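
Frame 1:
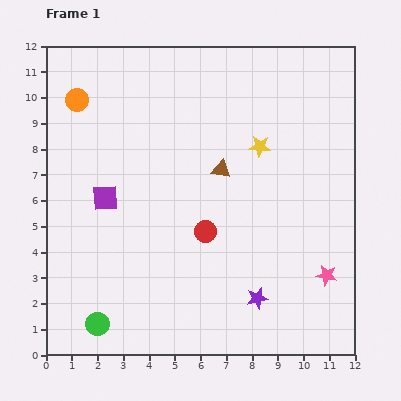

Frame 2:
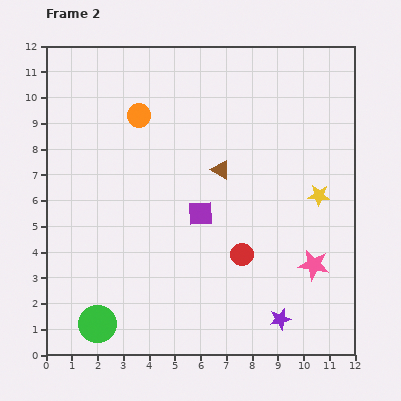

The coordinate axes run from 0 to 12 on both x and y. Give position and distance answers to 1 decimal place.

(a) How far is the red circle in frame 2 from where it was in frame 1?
1.7

The red circle moved from (6.2, 4.8) to (7.6, 3.9), a distance of √(1.4² + 0.9²) ≈ 1.7.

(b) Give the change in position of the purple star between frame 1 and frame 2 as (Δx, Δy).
(0.9, -0.8)

The purple star was at (8.2, 2.2) in frame 1 and (9.1, 1.4) in frame 2.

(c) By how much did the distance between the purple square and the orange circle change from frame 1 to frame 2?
+0.5

Distance in frame 1: 4.0. Distance in frame 2: 4.5.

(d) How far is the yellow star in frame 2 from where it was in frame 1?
3.0

The yellow star moved from (8.3, 8.1) to (10.6, 6.2), a distance of √(2.3² + 1.9²) ≈ 3.0.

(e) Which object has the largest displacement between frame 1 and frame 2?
the purple square

(moved 3.7; next 3.0)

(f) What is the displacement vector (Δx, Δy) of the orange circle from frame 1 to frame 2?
(2.4, -0.6)

The orange circle was at (1.2, 9.9) in frame 1 and (3.6, 9.3) in frame 2.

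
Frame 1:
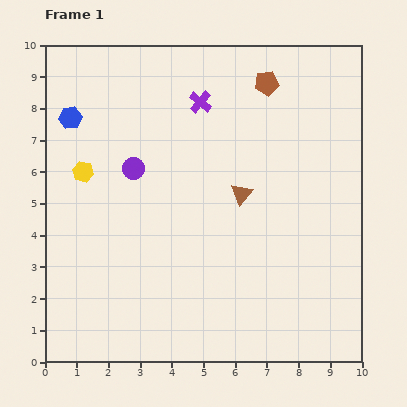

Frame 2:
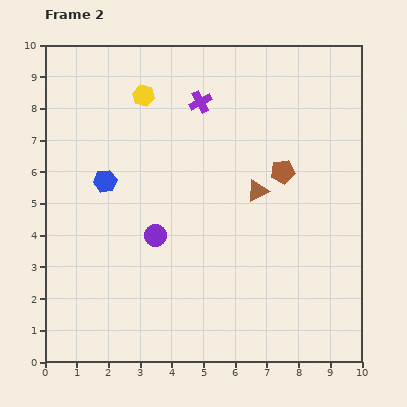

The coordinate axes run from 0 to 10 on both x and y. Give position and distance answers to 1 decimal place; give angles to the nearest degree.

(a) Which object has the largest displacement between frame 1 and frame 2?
the yellow hexagon

(moved 3.1; next 2.8)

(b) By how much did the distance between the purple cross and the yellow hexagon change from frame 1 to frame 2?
-2.5

Distance in frame 1: 4.3. Distance in frame 2: 1.8.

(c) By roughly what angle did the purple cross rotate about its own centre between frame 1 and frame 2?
23° clockwise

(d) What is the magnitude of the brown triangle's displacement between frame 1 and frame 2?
0.5

The brown triangle moved from (6.2, 5.3) to (6.7, 5.4), a distance of √(0.5² + 0.1²) ≈ 0.5.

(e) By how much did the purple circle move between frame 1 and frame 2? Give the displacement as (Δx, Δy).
(0.7, -2.1)

The purple circle was at (2.8, 6.1) in frame 1 and (3.5, 4.0) in frame 2.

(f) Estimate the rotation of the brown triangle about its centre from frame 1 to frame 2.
21° clockwise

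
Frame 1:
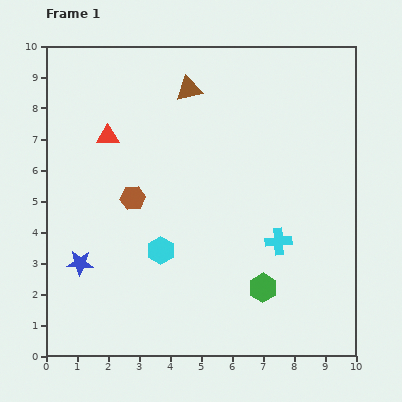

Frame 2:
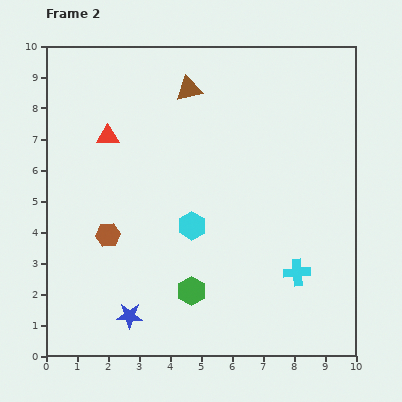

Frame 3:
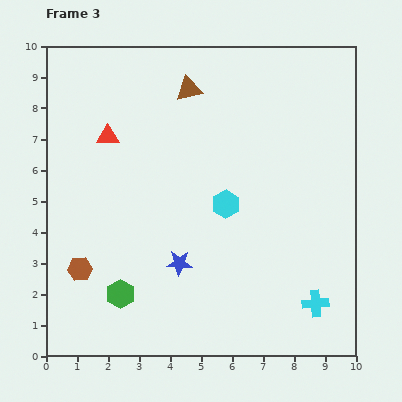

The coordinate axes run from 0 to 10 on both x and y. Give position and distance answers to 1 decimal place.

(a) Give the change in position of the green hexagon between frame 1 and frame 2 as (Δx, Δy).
(-2.3, -0.1)

The green hexagon was at (7.0, 2.2) in frame 1 and (4.7, 2.1) in frame 2.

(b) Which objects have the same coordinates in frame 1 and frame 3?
the red triangle, the brown triangle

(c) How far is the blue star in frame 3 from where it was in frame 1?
3.2

The blue star moved from (1.1, 3.0) to (4.3, 3.0), a distance of √(3.2² + 0.0²) ≈ 3.2.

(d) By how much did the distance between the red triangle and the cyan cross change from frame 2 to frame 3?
+1.1

Distance in frame 2: 7.5. Distance in frame 3: 8.6.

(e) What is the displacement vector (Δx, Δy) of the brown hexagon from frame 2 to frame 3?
(-0.9, -1.1)

The brown hexagon was at (2.0, 3.9) in frame 2 and (1.1, 2.8) in frame 3.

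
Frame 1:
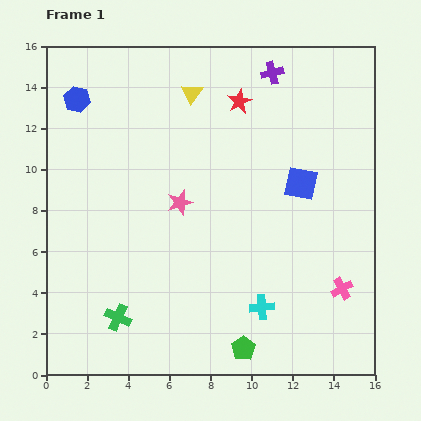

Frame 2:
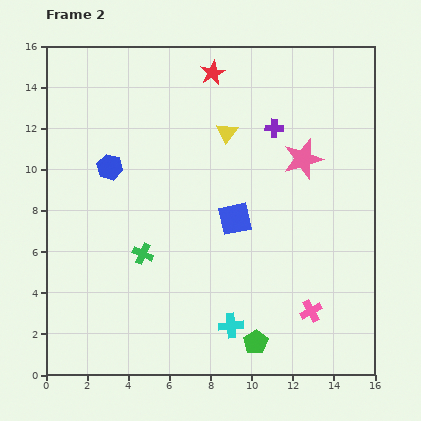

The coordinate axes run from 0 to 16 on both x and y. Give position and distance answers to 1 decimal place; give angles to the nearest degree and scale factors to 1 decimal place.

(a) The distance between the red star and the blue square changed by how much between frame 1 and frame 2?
+2.2

Distance in frame 1: 5.0. Distance in frame 2: 7.2.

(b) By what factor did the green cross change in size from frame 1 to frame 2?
0.8×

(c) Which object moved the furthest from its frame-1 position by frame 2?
the pink star

(moved 6.4; next 3.7)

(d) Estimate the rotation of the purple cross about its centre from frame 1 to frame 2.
16° clockwise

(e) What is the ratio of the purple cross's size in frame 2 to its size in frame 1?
0.8×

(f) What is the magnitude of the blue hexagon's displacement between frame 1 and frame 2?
3.7

The blue hexagon moved from (1.5, 13.4) to (3.1, 10.1), a distance of √(1.6² + 3.3²) ≈ 3.7.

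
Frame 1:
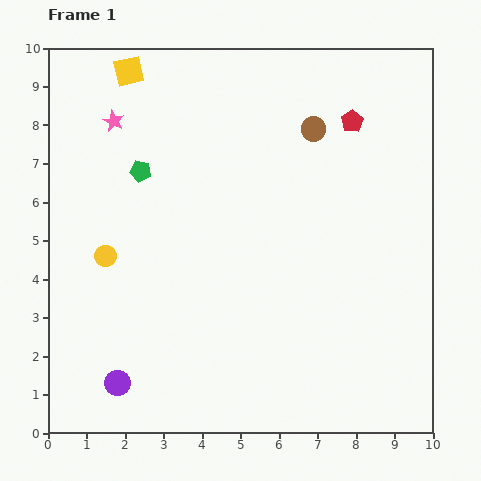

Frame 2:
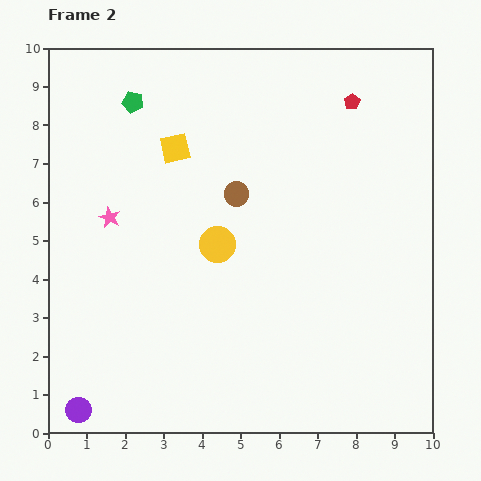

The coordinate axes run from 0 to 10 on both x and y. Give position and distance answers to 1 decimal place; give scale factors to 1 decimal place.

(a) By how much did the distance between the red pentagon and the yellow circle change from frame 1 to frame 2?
-2.2

Distance in frame 1: 7.3. Distance in frame 2: 5.1.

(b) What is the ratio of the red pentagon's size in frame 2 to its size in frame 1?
0.7×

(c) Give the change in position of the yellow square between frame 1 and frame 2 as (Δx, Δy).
(1.2, -2.0)

The yellow square was at (2.1, 9.4) in frame 1 and (3.3, 7.4) in frame 2.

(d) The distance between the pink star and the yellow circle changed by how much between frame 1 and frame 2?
-0.6

Distance in frame 1: 3.5. Distance in frame 2: 2.9.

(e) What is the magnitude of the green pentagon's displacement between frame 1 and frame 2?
1.8

The green pentagon moved from (2.4, 6.8) to (2.2, 8.6), a distance of √(0.2² + 1.8²) ≈ 1.8.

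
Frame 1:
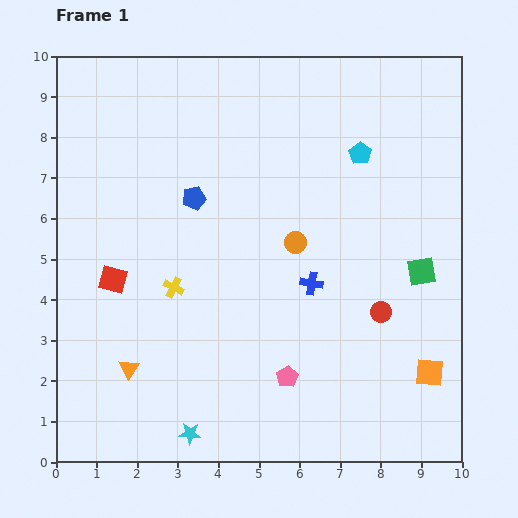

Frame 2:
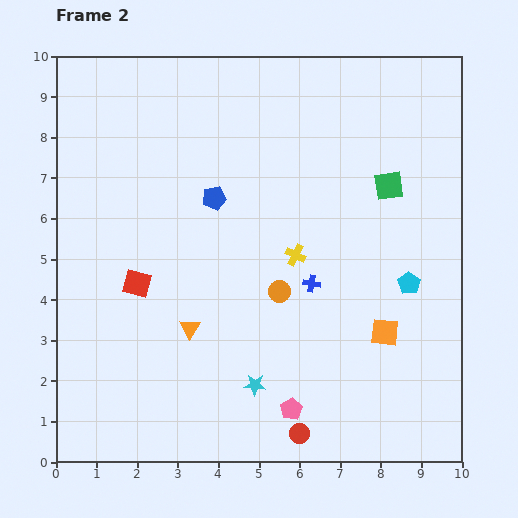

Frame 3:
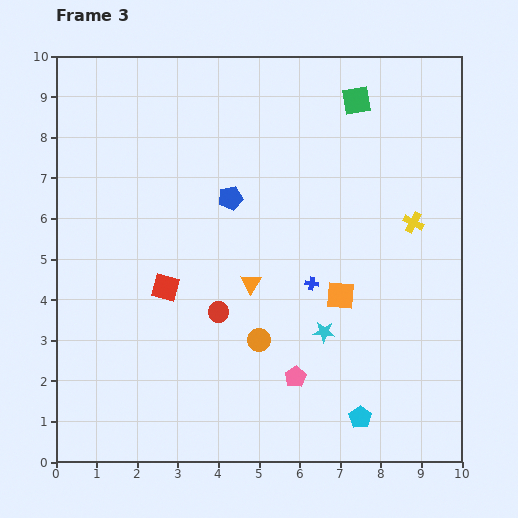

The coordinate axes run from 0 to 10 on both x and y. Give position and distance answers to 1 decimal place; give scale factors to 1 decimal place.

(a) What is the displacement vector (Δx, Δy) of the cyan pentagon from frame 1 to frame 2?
(1.2, -3.2)

The cyan pentagon was at (7.5, 7.6) in frame 1 and (8.7, 4.4) in frame 2.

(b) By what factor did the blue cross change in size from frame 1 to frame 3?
0.6×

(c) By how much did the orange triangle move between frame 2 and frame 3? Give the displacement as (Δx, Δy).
(1.5, 1.1)

The orange triangle was at (3.3, 3.3) in frame 2 and (4.8, 4.4) in frame 3.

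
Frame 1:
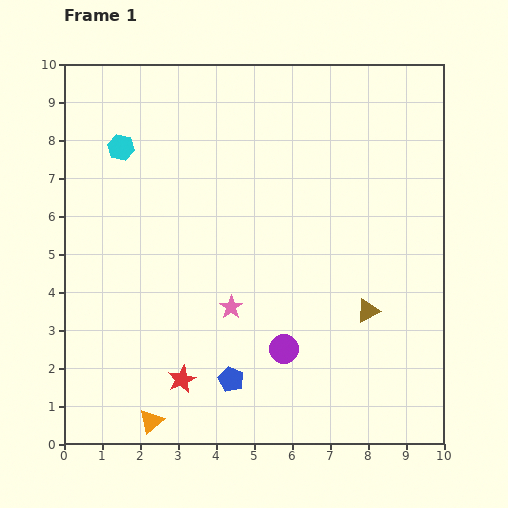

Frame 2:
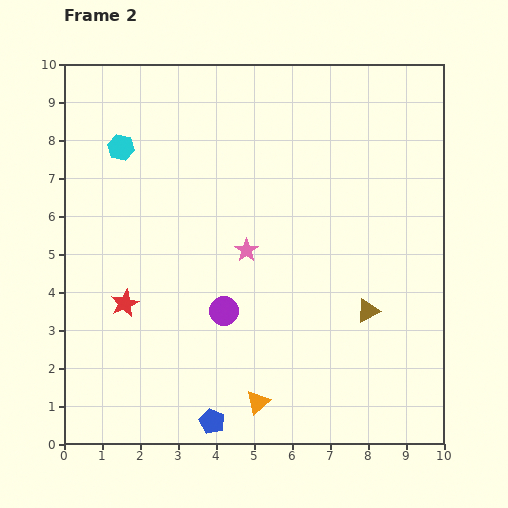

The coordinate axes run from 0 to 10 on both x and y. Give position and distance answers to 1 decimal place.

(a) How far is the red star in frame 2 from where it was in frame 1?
2.5

The red star moved from (3.1, 1.7) to (1.6, 3.7), a distance of √(1.5² + 2.0²) ≈ 2.5.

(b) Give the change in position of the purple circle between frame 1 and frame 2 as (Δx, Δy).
(-1.6, 1.0)

The purple circle was at (5.8, 2.5) in frame 1 and (4.2, 3.5) in frame 2.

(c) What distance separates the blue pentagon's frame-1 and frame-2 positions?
1.2

The blue pentagon moved from (4.4, 1.7) to (3.9, 0.6), a distance of √(0.5² + 1.1²) ≈ 1.2.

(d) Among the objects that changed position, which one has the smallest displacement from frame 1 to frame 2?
the blue pentagon

(moved 1.2)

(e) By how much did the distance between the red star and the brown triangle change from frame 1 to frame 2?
+1.2

Distance in frame 1: 5.2. Distance in frame 2: 6.4.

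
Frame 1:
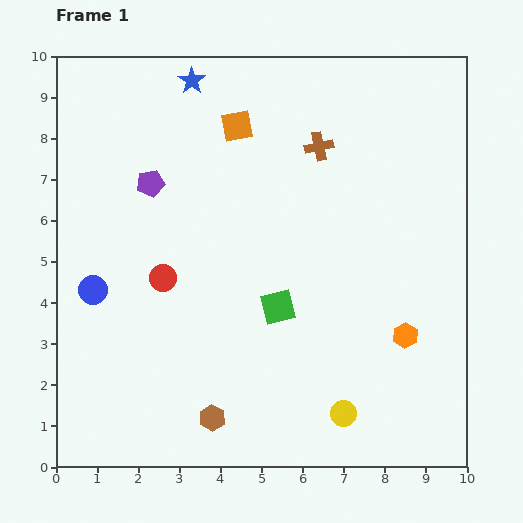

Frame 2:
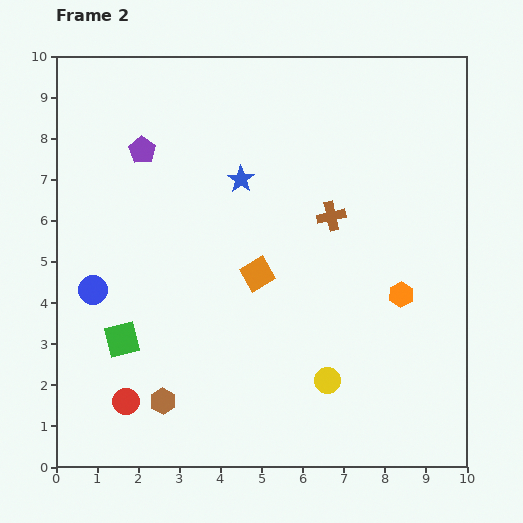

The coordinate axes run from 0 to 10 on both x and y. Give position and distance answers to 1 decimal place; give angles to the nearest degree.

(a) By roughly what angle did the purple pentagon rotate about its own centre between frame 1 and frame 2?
27° counter-clockwise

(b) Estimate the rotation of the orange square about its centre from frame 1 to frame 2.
20° counter-clockwise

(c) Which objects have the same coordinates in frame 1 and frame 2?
the blue circle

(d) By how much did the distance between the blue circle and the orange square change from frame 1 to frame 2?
-1.3

Distance in frame 1: 5.3. Distance in frame 2: 4.0.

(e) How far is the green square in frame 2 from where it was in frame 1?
3.9

The green square moved from (5.4, 3.9) to (1.6, 3.1), a distance of √(3.8² + 0.8²) ≈ 3.9.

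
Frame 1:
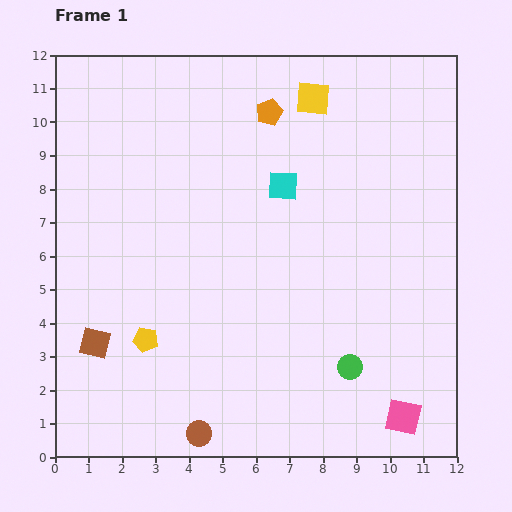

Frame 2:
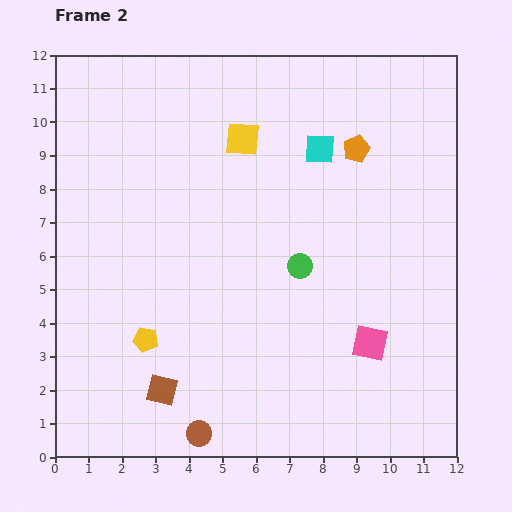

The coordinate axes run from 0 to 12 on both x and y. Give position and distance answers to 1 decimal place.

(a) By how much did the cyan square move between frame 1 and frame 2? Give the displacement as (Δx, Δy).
(1.1, 1.1)

The cyan square was at (6.8, 8.1) in frame 1 and (7.9, 9.2) in frame 2.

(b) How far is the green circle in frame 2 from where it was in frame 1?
3.4

The green circle moved from (8.8, 2.7) to (7.3, 5.7), a distance of √(1.5² + 3.0²) ≈ 3.4.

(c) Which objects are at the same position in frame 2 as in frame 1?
the yellow pentagon, the brown circle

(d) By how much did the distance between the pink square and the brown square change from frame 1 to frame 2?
-3.1

Distance in frame 1: 9.5. Distance in frame 2: 6.4.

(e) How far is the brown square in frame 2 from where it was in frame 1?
2.4

The brown square moved from (1.2, 3.4) to (3.2, 2.0), a distance of √(2.0² + 1.4²) ≈ 2.4.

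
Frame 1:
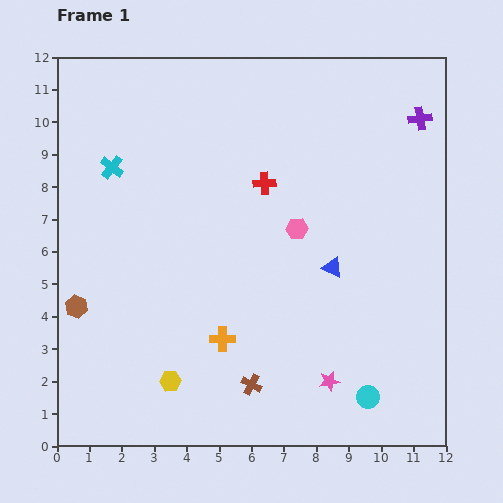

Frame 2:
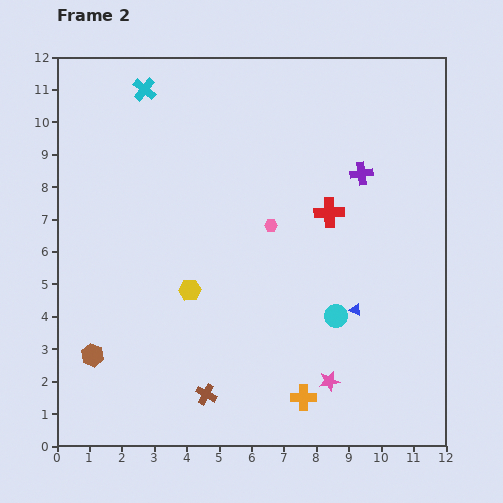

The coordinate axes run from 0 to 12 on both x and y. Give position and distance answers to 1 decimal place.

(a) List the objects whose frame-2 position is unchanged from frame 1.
the pink star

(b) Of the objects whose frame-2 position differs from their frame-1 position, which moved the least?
the pink hexagon

(moved 0.8)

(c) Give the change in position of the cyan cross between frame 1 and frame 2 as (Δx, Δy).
(1.0, 2.4)

The cyan cross was at (1.7, 8.6) in frame 1 and (2.7, 11.0) in frame 2.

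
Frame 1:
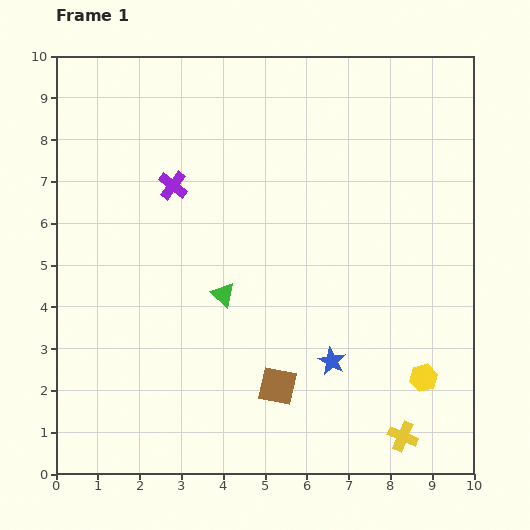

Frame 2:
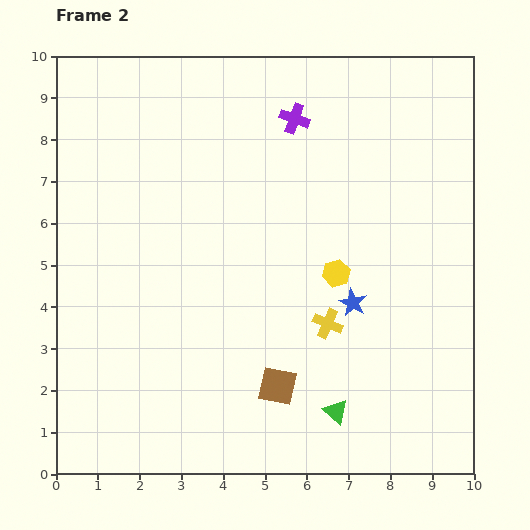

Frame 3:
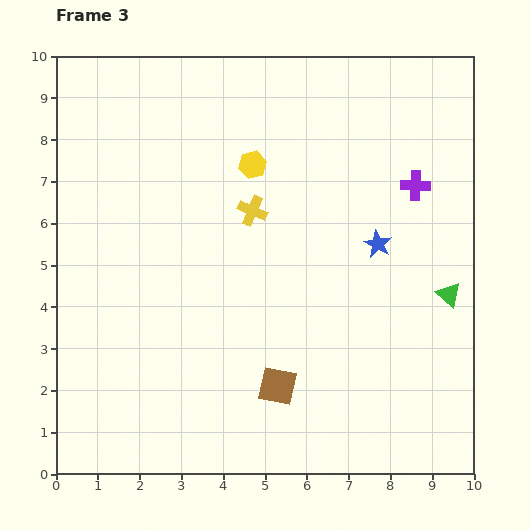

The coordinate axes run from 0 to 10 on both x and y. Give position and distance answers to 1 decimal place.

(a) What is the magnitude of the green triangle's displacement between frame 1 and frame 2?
3.9

The green triangle moved from (4.0, 4.3) to (6.7, 1.5), a distance of √(2.7² + 2.8²) ≈ 3.9.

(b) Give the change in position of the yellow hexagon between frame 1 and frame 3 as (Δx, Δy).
(-4.1, 5.1)

The yellow hexagon was at (8.8, 2.3) in frame 1 and (4.7, 7.4) in frame 3.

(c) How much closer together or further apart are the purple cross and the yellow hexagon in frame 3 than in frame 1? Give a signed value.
-3.7

Distance in frame 1: 7.6. Distance in frame 3: 3.9.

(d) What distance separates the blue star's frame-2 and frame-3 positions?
1.5

The blue star moved from (7.1, 4.1) to (7.7, 5.5), a distance of √(0.6² + 1.4²) ≈ 1.5.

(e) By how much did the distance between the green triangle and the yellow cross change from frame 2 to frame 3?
+3.0

Distance in frame 2: 2.1. Distance in frame 3: 5.1.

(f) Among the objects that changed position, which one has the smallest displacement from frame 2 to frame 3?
the blue star

(moved 1.5)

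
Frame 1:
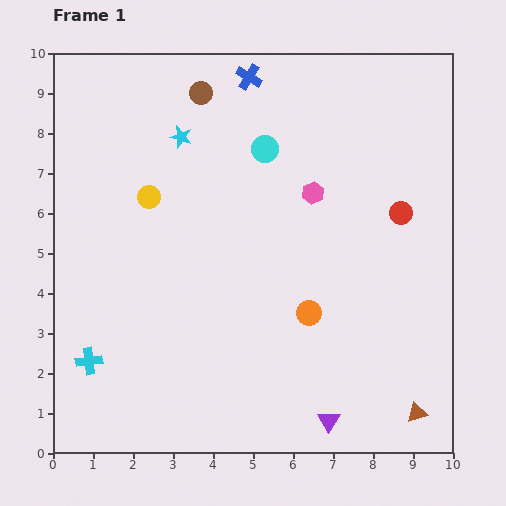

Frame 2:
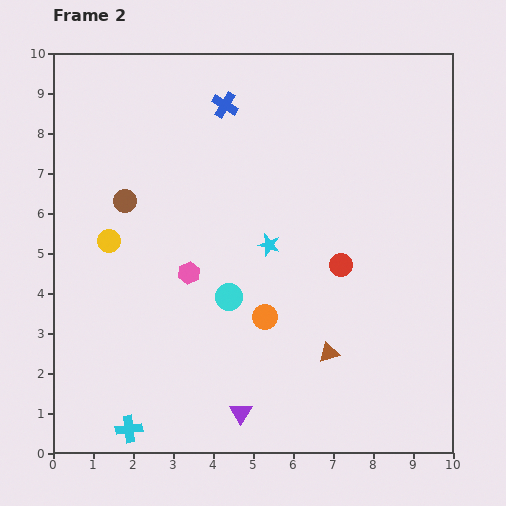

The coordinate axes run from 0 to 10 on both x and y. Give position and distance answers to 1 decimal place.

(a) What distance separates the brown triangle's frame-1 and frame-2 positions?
2.7

The brown triangle moved from (9.1, 1.0) to (6.9, 2.5), a distance of √(2.2² + 1.5²) ≈ 2.7.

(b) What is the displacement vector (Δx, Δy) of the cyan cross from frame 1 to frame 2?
(1.0, -1.7)

The cyan cross was at (0.9, 2.3) in frame 1 and (1.9, 0.6) in frame 2.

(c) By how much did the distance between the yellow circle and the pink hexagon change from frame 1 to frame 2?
-1.9

Distance in frame 1: 4.1. Distance in frame 2: 2.2.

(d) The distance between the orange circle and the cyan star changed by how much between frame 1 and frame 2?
-3.6

Distance in frame 1: 5.4. Distance in frame 2: 1.8.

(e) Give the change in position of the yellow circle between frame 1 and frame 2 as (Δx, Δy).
(-1.0, -1.1)

The yellow circle was at (2.4, 6.4) in frame 1 and (1.4, 5.3) in frame 2.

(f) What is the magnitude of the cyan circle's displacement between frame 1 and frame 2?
3.8

The cyan circle moved from (5.3, 7.6) to (4.4, 3.9), a distance of √(0.9² + 3.7²) ≈ 3.8.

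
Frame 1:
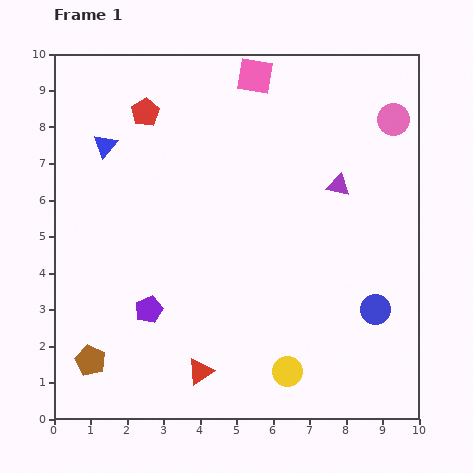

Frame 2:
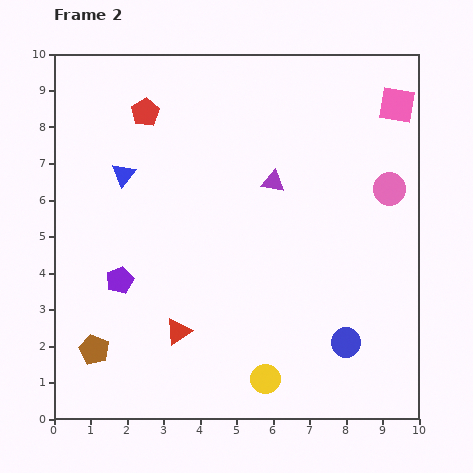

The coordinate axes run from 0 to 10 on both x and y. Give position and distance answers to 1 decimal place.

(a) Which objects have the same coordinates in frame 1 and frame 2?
the red pentagon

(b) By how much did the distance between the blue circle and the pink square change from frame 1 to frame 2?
-0.6

Distance in frame 1: 7.2. Distance in frame 2: 6.6.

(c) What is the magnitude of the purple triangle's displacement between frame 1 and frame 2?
1.8

The purple triangle moved from (7.8, 6.4) to (6.0, 6.5), a distance of √(1.8² + 0.1²) ≈ 1.8.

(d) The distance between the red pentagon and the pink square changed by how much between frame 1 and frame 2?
+3.7

Distance in frame 1: 3.2. Distance in frame 2: 6.9.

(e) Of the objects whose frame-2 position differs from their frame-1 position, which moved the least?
the brown pentagon

(moved 0.3)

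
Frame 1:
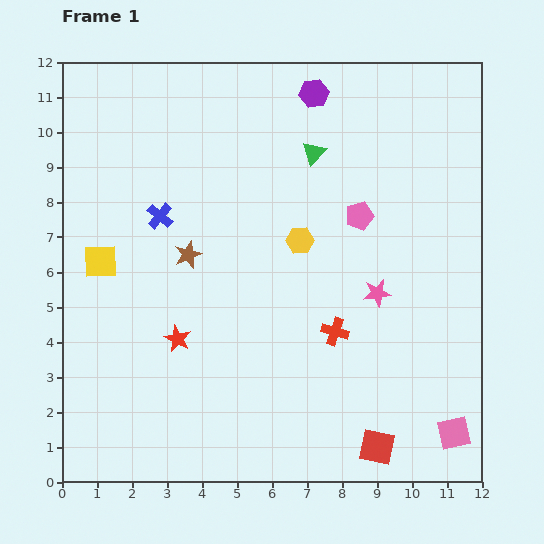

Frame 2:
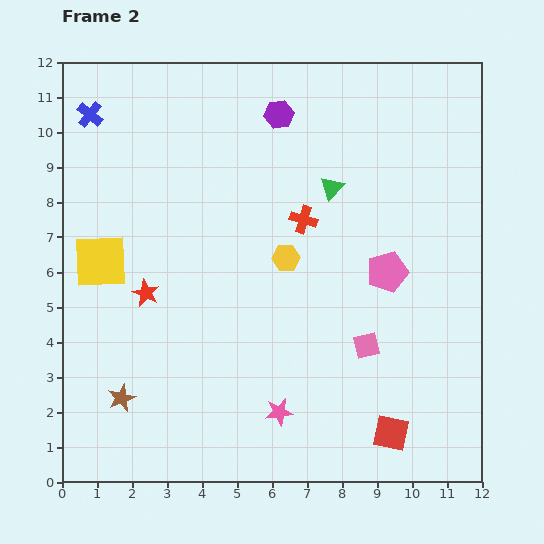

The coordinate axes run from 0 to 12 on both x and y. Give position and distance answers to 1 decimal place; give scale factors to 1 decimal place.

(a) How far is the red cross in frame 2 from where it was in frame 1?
3.3

The red cross moved from (7.8, 4.3) to (6.9, 7.5), a distance of √(0.9² + 3.2²) ≈ 3.3.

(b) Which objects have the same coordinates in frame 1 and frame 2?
the yellow square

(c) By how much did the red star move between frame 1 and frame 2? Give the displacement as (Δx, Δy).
(-0.9, 1.3)

The red star was at (3.3, 4.1) in frame 1 and (2.4, 5.4) in frame 2.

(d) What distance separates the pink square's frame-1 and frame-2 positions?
3.5

The pink square moved from (11.2, 1.4) to (8.7, 3.9), a distance of √(2.5² + 2.5²) ≈ 3.5.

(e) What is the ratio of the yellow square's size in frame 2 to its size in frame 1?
1.6×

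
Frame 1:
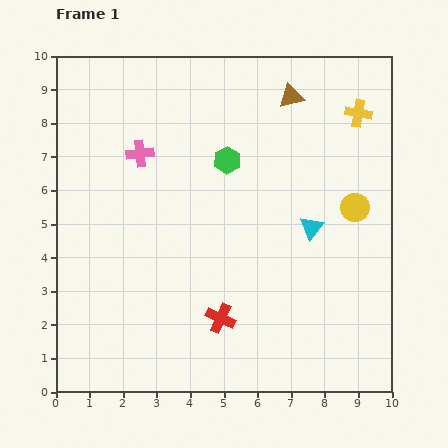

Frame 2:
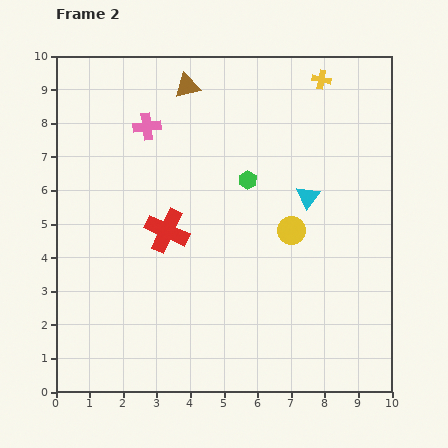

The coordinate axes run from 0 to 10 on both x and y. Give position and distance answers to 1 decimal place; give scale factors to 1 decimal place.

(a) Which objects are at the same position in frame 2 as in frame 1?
none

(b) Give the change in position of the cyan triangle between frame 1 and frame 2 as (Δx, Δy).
(-0.1, 0.9)

The cyan triangle was at (7.6, 4.9) in frame 1 and (7.5, 5.8) in frame 2.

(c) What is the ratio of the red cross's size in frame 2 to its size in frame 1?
1.5×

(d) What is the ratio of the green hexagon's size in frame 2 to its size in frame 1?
0.7×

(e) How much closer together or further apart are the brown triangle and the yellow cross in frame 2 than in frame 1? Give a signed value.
+1.9

Distance in frame 1: 2.1. Distance in frame 2: 4.0.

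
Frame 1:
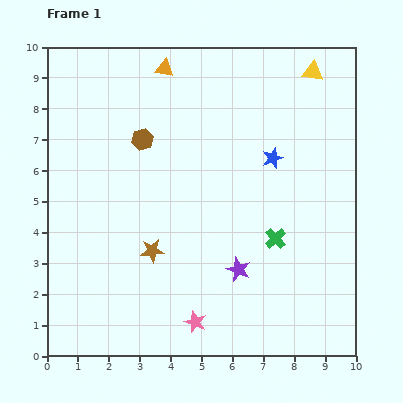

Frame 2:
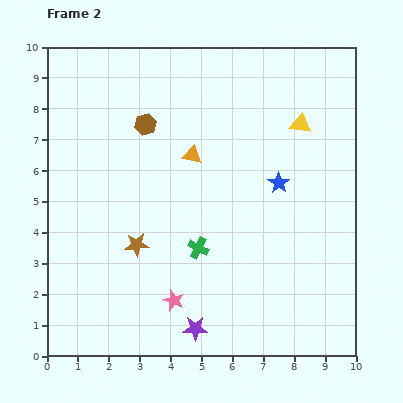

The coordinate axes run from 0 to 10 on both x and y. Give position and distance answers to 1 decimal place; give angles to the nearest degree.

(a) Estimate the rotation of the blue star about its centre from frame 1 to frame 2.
18° counter-clockwise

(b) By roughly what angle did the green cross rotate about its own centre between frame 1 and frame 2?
20° counter-clockwise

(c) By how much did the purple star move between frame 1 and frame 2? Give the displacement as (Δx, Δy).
(-1.4, -1.9)

The purple star was at (6.2, 2.8) in frame 1 and (4.8, 0.9) in frame 2.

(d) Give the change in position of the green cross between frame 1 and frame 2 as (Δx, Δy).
(-2.5, -0.3)

The green cross was at (7.4, 3.8) in frame 1 and (4.9, 3.5) in frame 2.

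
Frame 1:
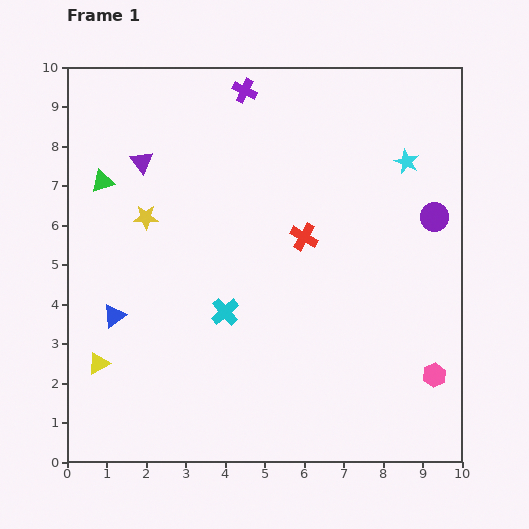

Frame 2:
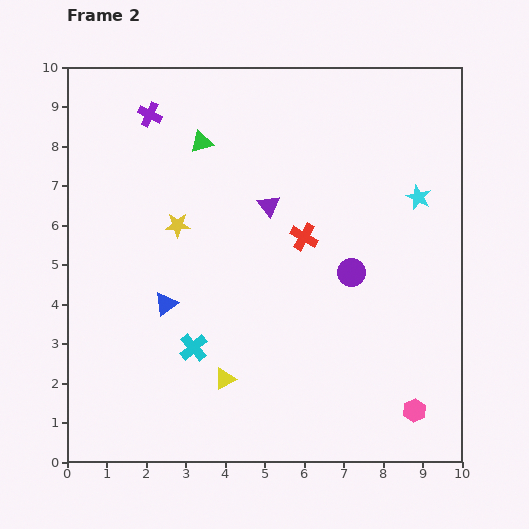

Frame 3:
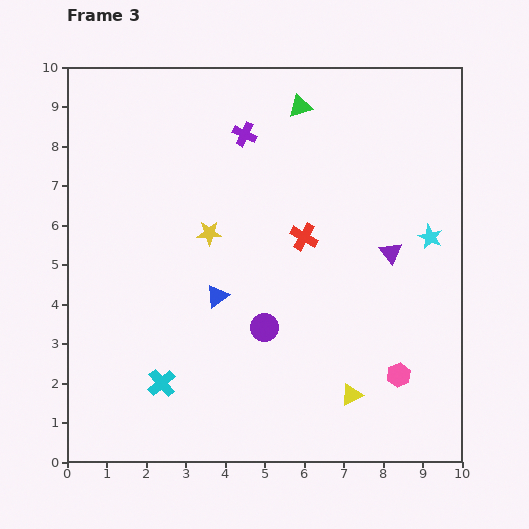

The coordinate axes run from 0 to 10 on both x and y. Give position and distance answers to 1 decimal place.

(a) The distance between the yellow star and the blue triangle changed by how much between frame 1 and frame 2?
-0.6

Distance in frame 1: 2.6. Distance in frame 2: 2.0.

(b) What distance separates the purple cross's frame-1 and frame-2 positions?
2.5

The purple cross moved from (4.5, 9.4) to (2.1, 8.8), a distance of √(2.4² + 0.6²) ≈ 2.5.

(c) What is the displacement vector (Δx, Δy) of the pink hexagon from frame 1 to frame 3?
(-0.9, 0.0)

The pink hexagon was at (9.3, 2.2) in frame 1 and (8.4, 2.2) in frame 3.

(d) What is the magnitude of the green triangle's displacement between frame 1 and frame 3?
5.3

The green triangle moved from (0.9, 7.1) to (5.9, 9.0), a distance of √(5.0² + 1.9²) ≈ 5.3.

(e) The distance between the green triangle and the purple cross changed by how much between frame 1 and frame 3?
-2.7

Distance in frame 1: 4.3. Distance in frame 3: 1.6.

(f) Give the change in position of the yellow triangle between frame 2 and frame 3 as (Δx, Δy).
(3.2, -0.4)

The yellow triangle was at (4.0, 2.1) in frame 2 and (7.2, 1.7) in frame 3.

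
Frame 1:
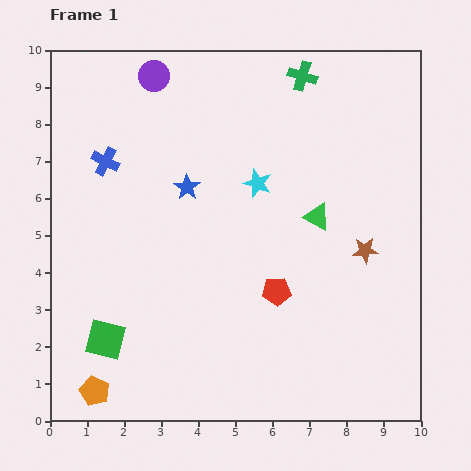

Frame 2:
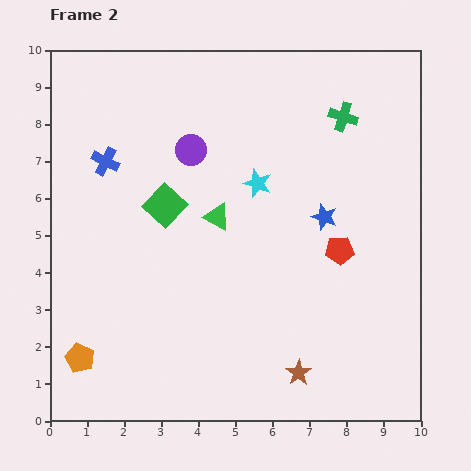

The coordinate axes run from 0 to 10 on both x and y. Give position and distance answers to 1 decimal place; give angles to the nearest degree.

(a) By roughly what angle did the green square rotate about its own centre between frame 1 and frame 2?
28° clockwise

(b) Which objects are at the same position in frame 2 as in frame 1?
the blue cross, the cyan star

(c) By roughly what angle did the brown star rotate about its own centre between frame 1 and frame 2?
30° counter-clockwise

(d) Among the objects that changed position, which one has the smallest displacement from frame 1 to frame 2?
the orange pentagon

(moved 1.0)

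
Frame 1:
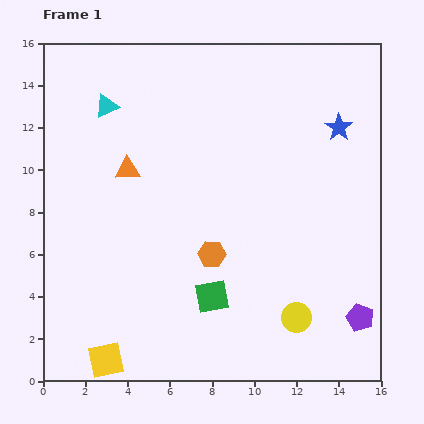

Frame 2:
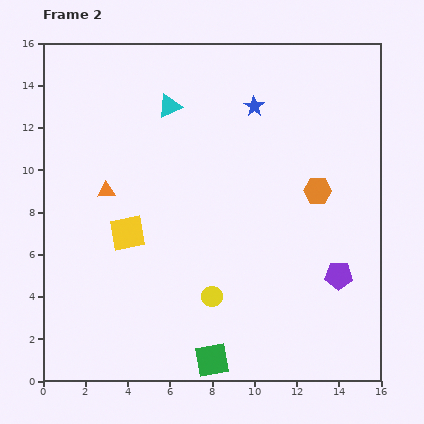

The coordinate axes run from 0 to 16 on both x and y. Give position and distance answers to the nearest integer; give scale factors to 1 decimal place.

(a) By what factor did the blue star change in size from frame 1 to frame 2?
0.7×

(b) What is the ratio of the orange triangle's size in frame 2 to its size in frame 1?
0.7×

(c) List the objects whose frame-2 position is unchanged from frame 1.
none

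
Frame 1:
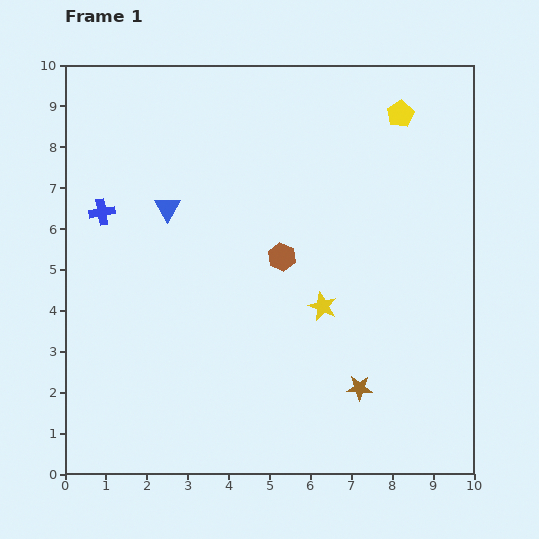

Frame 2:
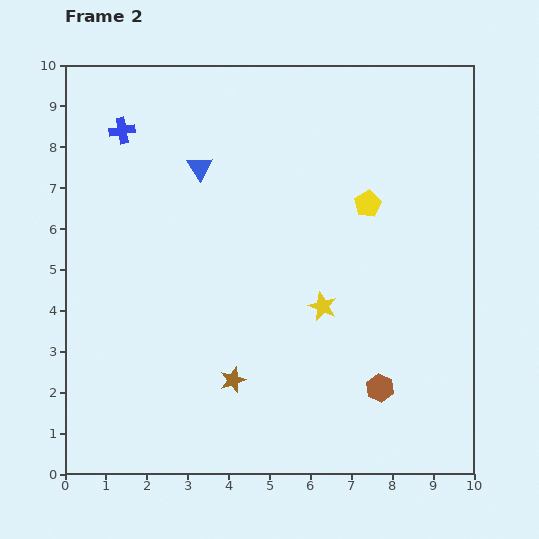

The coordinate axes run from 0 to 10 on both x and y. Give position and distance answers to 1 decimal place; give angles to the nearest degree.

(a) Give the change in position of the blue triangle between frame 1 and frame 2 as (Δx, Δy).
(0.8, 1.0)

The blue triangle was at (2.5, 6.5) in frame 1 and (3.3, 7.5) in frame 2.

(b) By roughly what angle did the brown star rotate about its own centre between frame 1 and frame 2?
21° counter-clockwise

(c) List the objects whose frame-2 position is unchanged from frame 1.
the yellow star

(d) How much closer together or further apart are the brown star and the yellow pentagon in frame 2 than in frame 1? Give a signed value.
-1.4

Distance in frame 1: 6.8. Distance in frame 2: 5.4.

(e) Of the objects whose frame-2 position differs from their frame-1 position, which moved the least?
the blue triangle

(moved 1.3)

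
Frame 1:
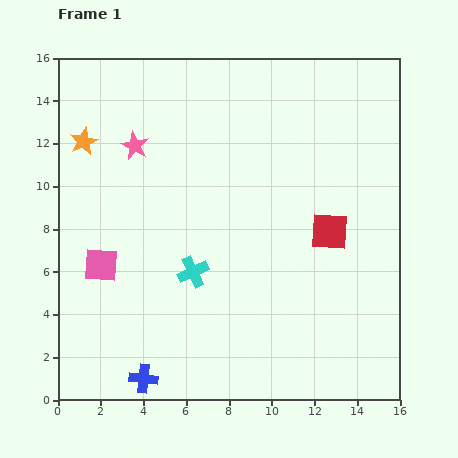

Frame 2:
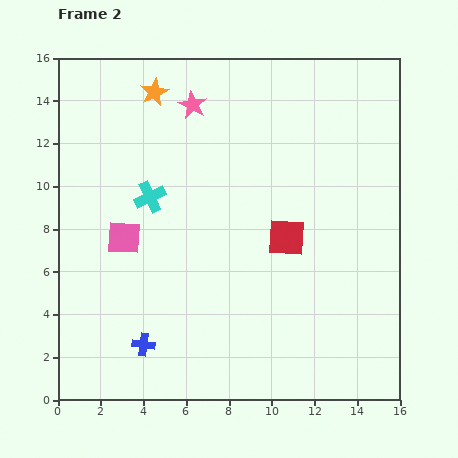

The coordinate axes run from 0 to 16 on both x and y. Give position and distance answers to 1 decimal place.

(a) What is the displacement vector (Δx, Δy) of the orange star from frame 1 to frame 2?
(3.3, 2.3)

The orange star was at (1.2, 12.1) in frame 1 and (4.5, 14.4) in frame 2.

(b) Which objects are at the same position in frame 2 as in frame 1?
none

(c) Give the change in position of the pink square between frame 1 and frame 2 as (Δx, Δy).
(1.1, 1.3)

The pink square was at (2.0, 6.3) in frame 1 and (3.1, 7.6) in frame 2.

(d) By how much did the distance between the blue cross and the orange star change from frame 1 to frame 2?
+0.4

Distance in frame 1: 11.4. Distance in frame 2: 11.8.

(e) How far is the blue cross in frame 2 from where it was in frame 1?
1.6

The blue cross moved from (4.0, 1.0) to (4.0, 2.6), a distance of √(0.0² + 1.6²) ≈ 1.6.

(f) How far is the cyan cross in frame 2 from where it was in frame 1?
4.0

The cyan cross moved from (6.3, 6.0) to (4.3, 9.5), a distance of √(2.0² + 3.5²) ≈ 4.0.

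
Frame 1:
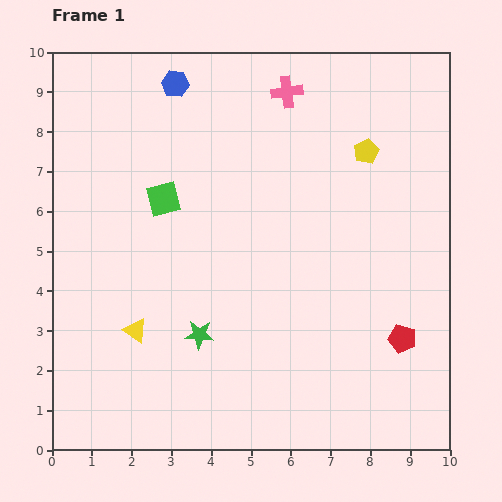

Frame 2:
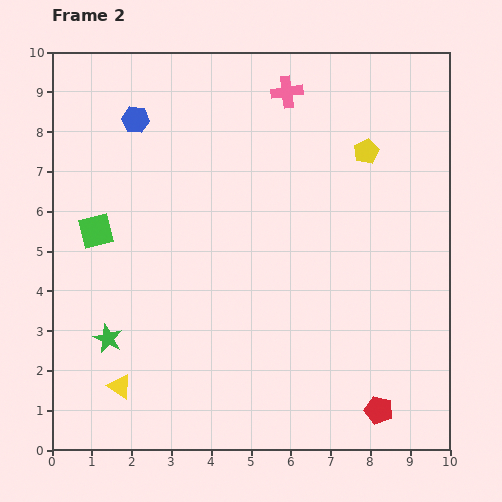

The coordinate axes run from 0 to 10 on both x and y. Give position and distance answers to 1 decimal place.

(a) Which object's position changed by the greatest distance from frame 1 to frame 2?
the green star

(moved 2.3; next 1.9)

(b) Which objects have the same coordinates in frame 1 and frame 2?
the pink cross, the yellow pentagon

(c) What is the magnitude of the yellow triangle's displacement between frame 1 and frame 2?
1.5

The yellow triangle moved from (2.1, 3.0) to (1.7, 1.6), a distance of √(0.4² + 1.4²) ≈ 1.5.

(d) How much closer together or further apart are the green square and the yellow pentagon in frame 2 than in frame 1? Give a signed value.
+1.9

Distance in frame 1: 5.2. Distance in frame 2: 7.1.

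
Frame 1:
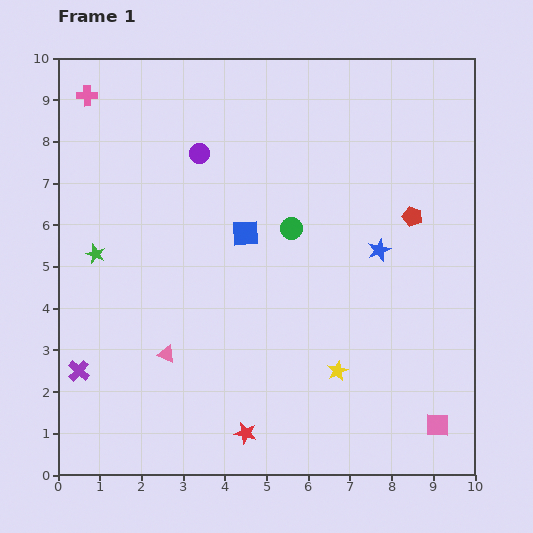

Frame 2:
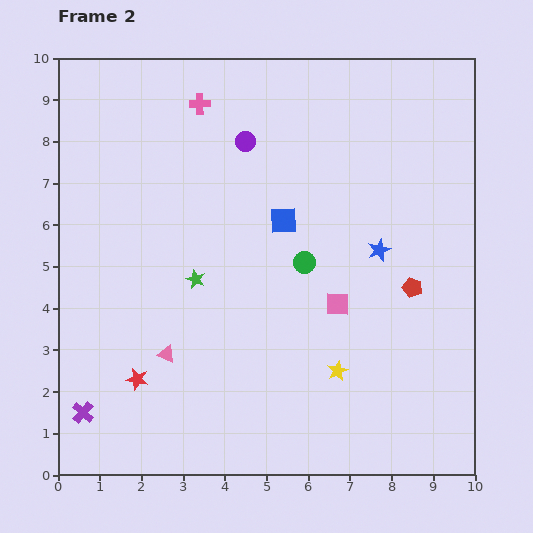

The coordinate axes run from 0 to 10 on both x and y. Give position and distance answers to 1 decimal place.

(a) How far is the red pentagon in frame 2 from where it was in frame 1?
1.7

The red pentagon moved from (8.5, 6.2) to (8.5, 4.5), a distance of √(0.0² + 1.7²) ≈ 1.7.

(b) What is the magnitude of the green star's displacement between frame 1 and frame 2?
2.5

The green star moved from (0.9, 5.3) to (3.3, 4.7), a distance of √(2.4² + 0.6²) ≈ 2.5.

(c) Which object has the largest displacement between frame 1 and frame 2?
the pink square

(moved 3.8; next 2.9)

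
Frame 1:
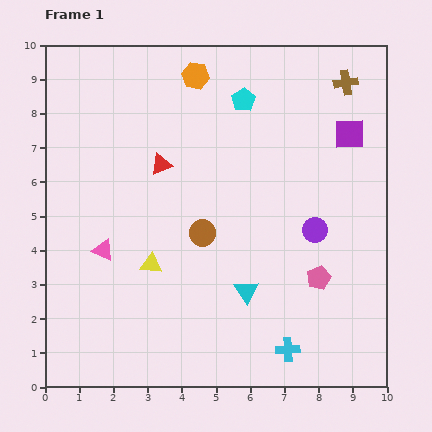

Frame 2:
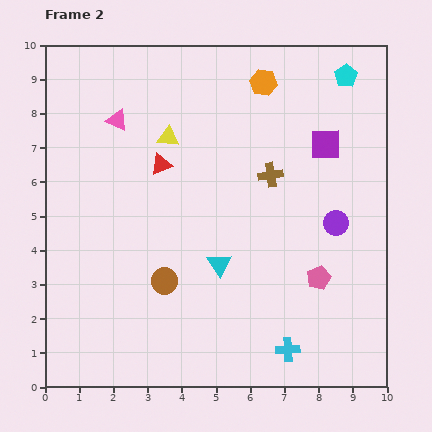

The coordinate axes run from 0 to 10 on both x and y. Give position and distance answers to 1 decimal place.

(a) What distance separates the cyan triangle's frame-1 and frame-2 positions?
1.1

The cyan triangle moved from (5.9, 2.8) to (5.1, 3.6), a distance of √(0.8² + 0.8²) ≈ 1.1.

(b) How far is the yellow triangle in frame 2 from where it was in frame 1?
3.7

The yellow triangle moved from (3.1, 3.6) to (3.6, 7.3), a distance of √(0.5² + 3.7²) ≈ 3.7.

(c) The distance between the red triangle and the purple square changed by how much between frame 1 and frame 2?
-0.8

Distance in frame 1: 5.6. Distance in frame 2: 4.8.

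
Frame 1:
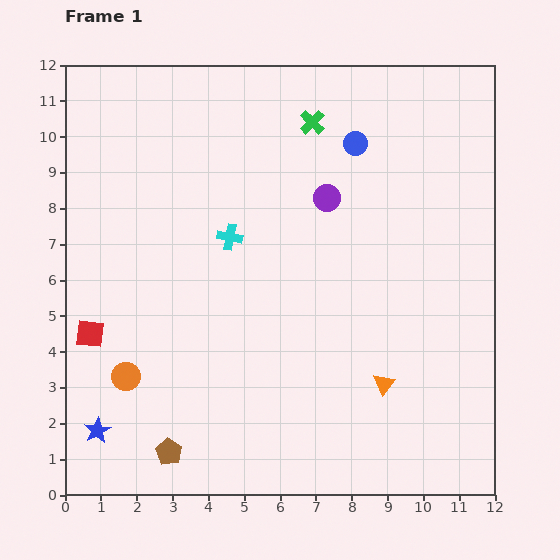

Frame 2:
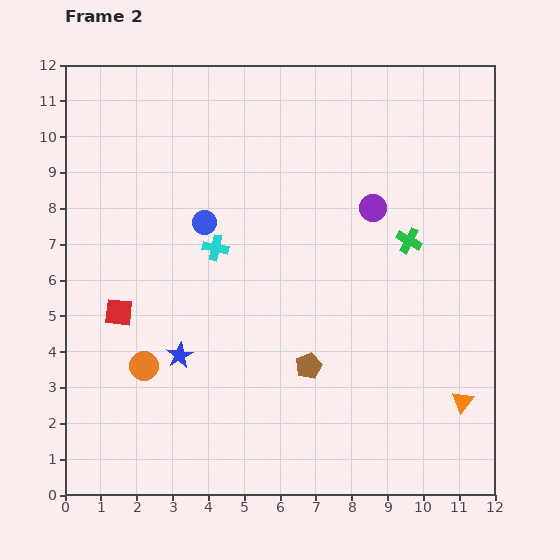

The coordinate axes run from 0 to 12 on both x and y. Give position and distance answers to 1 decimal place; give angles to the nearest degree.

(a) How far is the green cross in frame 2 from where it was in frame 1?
4.3

The green cross moved from (6.9, 10.4) to (9.6, 7.1), a distance of √(2.7² + 3.3²) ≈ 4.3.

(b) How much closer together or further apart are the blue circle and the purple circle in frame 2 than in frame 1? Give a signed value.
+3.0

Distance in frame 1: 1.7. Distance in frame 2: 4.7.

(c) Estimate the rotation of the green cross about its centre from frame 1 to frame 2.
16° counter-clockwise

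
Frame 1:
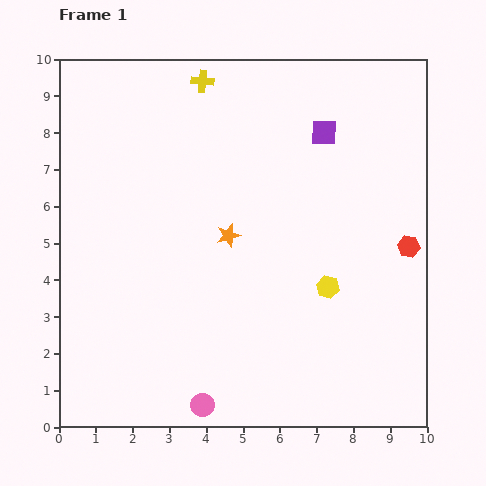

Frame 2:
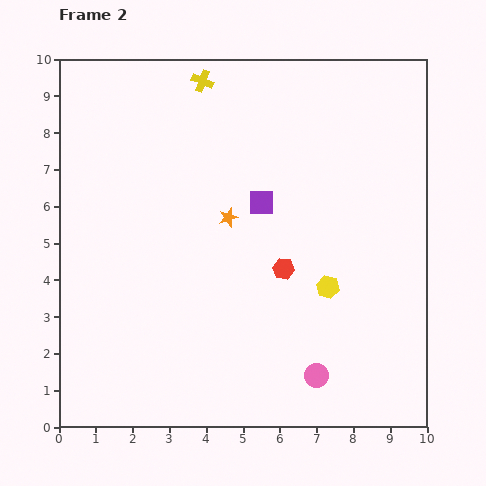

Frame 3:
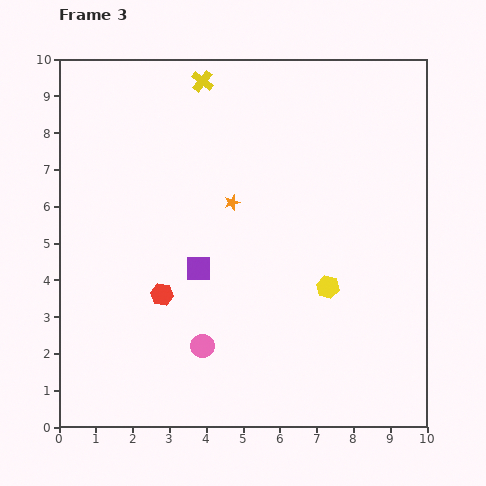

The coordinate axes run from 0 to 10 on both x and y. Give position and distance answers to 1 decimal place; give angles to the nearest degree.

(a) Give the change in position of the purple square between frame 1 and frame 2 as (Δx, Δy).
(-1.7, -1.9)

The purple square was at (7.2, 8.0) in frame 1 and (5.5, 6.1) in frame 2.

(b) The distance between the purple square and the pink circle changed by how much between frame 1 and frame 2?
-3.2

Distance in frame 1: 8.1. Distance in frame 2: 4.9.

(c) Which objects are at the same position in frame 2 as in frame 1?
the yellow cross, the yellow hexagon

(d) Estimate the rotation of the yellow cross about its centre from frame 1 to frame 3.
32° clockwise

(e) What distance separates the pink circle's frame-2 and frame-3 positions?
3.2

The pink circle moved from (7.0, 1.4) to (3.9, 2.2), a distance of √(3.1² + 0.8²) ≈ 3.2.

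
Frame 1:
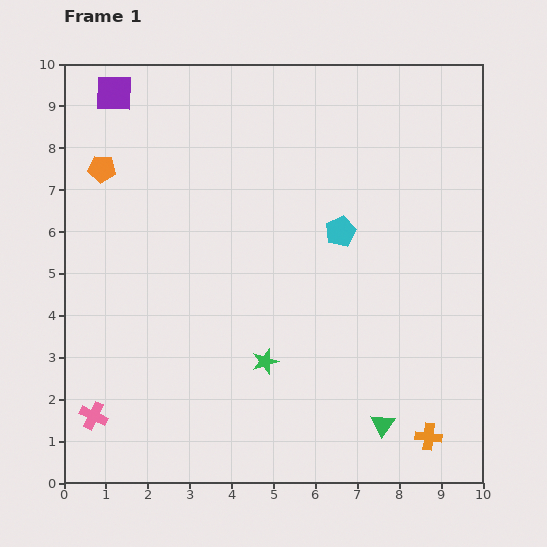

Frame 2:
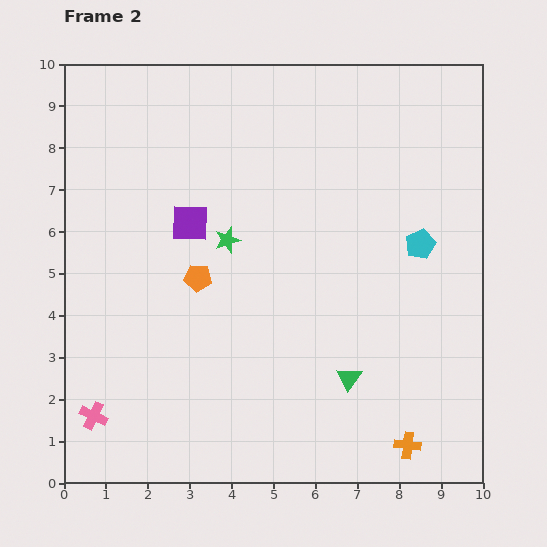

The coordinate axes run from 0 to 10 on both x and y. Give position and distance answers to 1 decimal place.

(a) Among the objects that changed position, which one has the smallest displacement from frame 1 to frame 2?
the orange cross

(moved 0.5)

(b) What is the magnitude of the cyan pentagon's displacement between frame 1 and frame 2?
1.9

The cyan pentagon moved from (6.6, 6.0) to (8.5, 5.7), a distance of √(1.9² + 0.3²) ≈ 1.9.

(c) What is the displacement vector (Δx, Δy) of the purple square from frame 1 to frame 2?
(1.8, -3.1)

The purple square was at (1.2, 9.3) in frame 1 and (3.0, 6.2) in frame 2.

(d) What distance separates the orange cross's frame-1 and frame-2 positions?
0.5

The orange cross moved from (8.7, 1.1) to (8.2, 0.9), a distance of √(0.5² + 0.2²) ≈ 0.5.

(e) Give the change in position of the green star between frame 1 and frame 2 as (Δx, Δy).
(-0.9, 2.9)

The green star was at (4.8, 2.9) in frame 1 and (3.9, 5.8) in frame 2.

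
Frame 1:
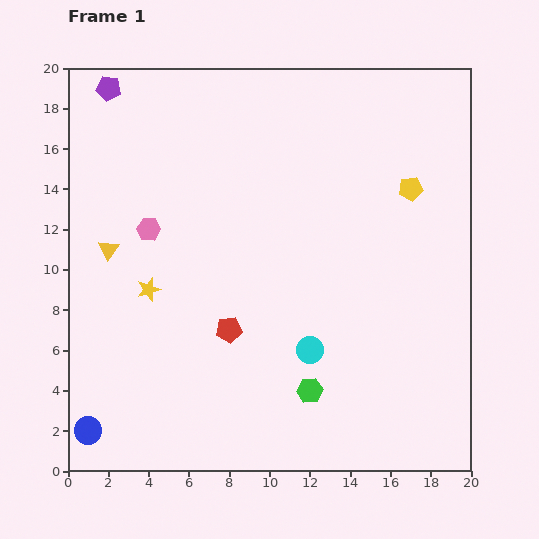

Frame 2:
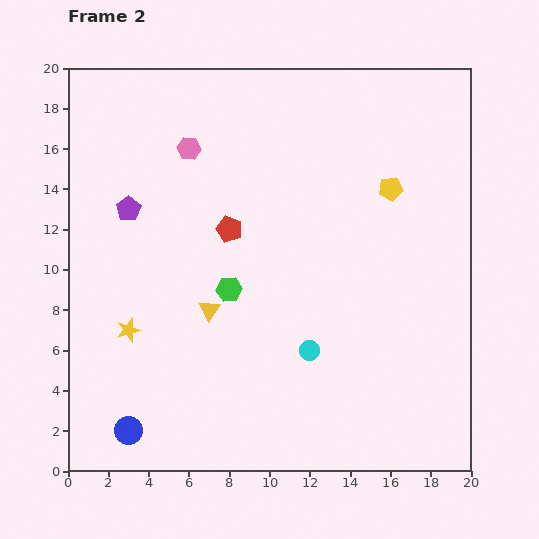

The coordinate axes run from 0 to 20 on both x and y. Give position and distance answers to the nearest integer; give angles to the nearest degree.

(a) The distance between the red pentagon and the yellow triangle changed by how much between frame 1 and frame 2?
-3

Distance in frame 1: 7. Distance in frame 2: 4.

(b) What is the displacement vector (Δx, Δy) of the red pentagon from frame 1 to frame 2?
(0, 5)

The red pentagon was at (8, 7) in frame 1 and (8, 12) in frame 2.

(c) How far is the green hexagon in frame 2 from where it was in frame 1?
6

The green hexagon moved from (12, 4) to (8, 9), a distance of √(4² + 5²) ≈ 6.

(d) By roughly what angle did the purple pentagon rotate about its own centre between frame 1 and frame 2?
29° clockwise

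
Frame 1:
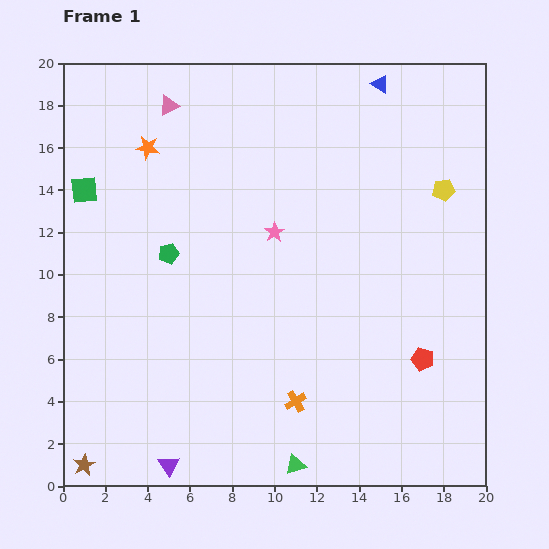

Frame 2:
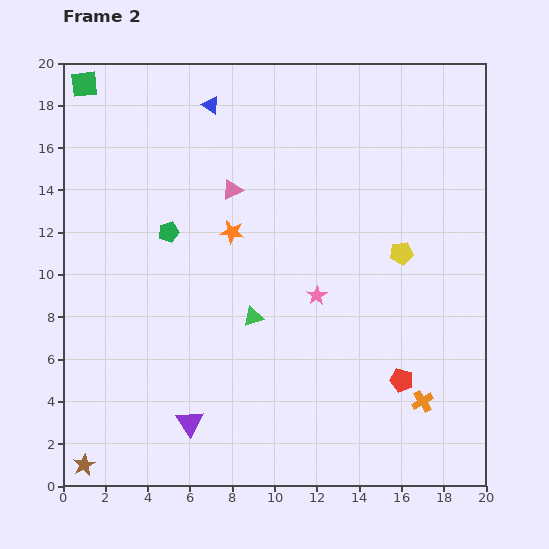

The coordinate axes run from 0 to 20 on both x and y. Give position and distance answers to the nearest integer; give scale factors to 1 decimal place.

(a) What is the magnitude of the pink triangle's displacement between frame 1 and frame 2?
5

The pink triangle moved from (5, 18) to (8, 14), a distance of √(3² + 4²) ≈ 5.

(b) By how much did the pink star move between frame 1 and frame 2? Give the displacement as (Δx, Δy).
(2, -3)

The pink star was at (10, 12) in frame 1 and (12, 9) in frame 2.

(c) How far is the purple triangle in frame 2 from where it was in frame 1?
2

The purple triangle moved from (5, 1) to (6, 3), a distance of √(1² + 2²) ≈ 2.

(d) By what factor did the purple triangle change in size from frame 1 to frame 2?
1.3×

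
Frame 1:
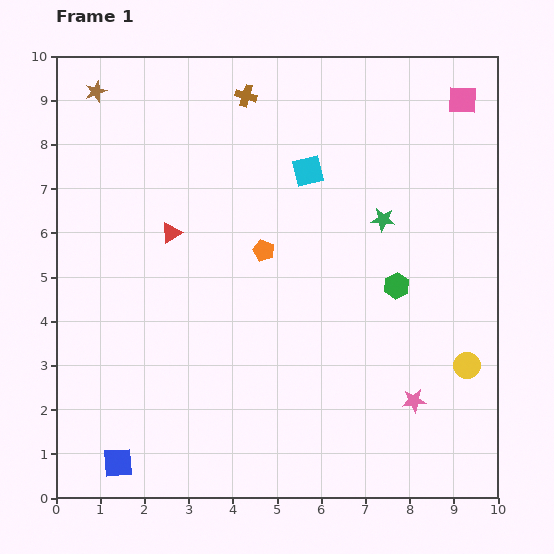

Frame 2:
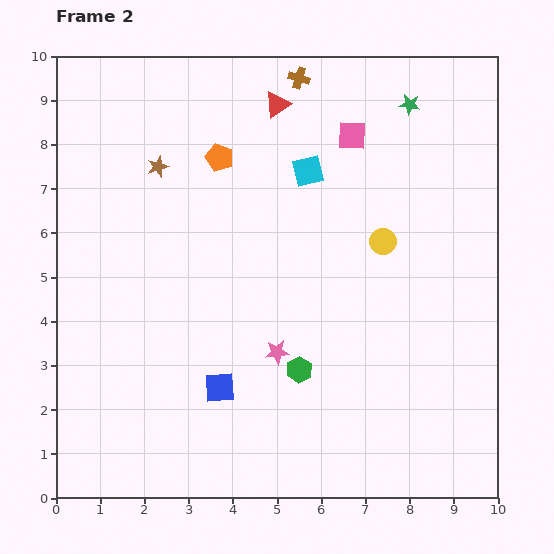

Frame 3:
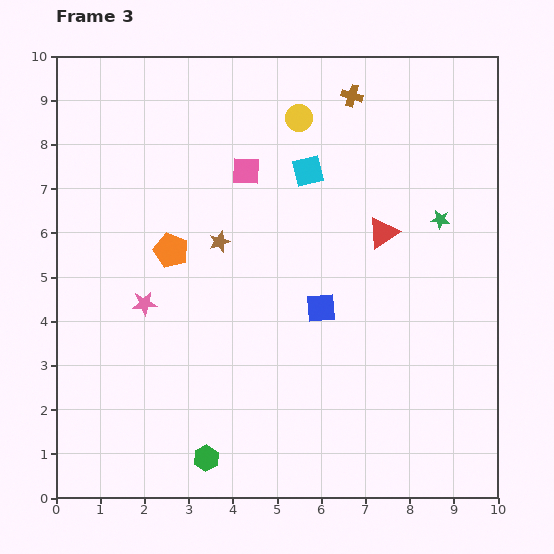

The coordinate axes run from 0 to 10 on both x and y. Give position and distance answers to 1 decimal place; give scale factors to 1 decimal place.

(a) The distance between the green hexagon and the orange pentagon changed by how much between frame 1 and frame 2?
+2.0

Distance in frame 1: 3.1. Distance in frame 2: 5.1.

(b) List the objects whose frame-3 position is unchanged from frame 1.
the cyan square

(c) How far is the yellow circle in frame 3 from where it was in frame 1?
6.8

The yellow circle moved from (9.3, 3.0) to (5.5, 8.6), a distance of √(3.8² + 5.6²) ≈ 6.8.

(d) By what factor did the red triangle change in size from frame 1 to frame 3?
1.6×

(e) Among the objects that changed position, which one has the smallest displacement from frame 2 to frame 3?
the brown cross

(moved 1.3)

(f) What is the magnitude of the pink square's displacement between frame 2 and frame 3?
2.5

The pink square moved from (6.7, 8.2) to (4.3, 7.4), a distance of √(2.4² + 0.8²) ≈ 2.5.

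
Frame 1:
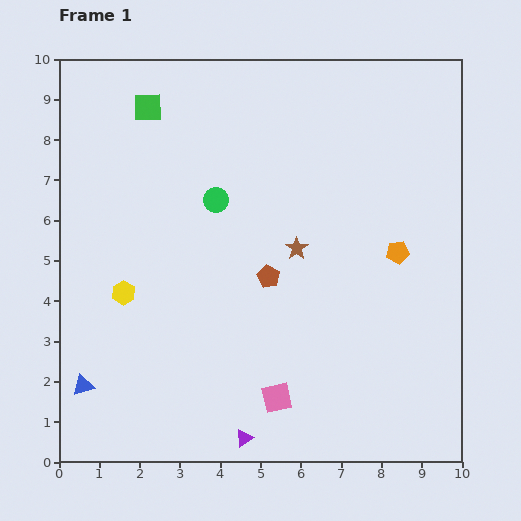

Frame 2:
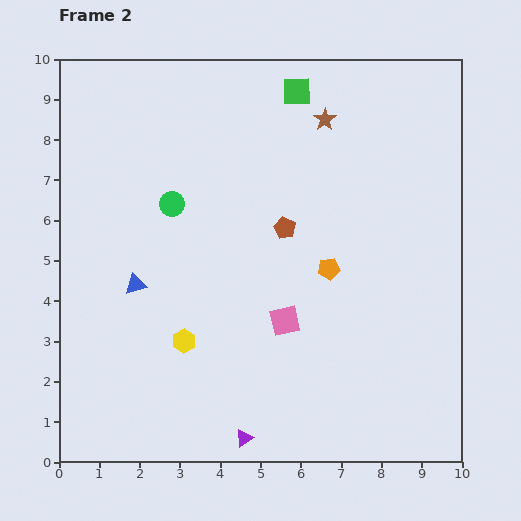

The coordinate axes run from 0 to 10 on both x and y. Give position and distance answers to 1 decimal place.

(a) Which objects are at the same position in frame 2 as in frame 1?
the purple triangle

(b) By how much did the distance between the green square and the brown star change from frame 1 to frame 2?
-4.1

Distance in frame 1: 5.1. Distance in frame 2: 1.0.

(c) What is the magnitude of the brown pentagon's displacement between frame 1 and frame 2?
1.3

The brown pentagon moved from (5.2, 4.6) to (5.6, 5.8), a distance of √(0.4² + 1.2²) ≈ 1.3.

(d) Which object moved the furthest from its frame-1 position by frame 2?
the green square

(moved 3.7; next 3.3)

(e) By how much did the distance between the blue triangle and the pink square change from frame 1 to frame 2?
-1.0

Distance in frame 1: 4.8. Distance in frame 2: 3.8.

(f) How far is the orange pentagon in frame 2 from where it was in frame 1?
1.7

The orange pentagon moved from (8.4, 5.2) to (6.7, 4.8), a distance of √(1.7² + 0.4²) ≈ 1.7.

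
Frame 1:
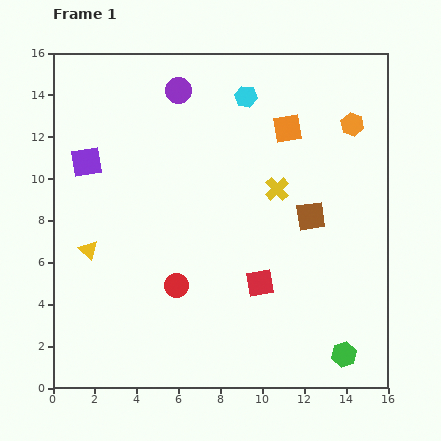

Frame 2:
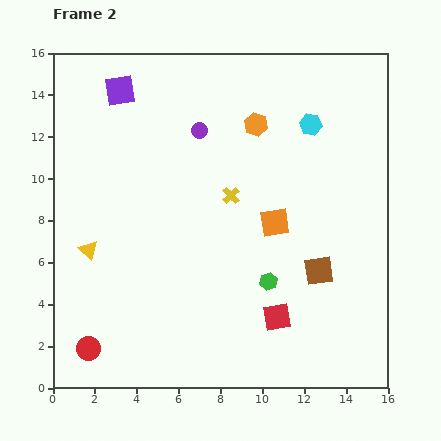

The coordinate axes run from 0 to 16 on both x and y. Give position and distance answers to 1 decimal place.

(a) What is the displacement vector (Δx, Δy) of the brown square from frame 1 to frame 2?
(0.4, -2.6)

The brown square was at (12.3, 8.2) in frame 1 and (12.7, 5.6) in frame 2.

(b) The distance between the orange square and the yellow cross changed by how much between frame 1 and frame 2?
-0.4

Distance in frame 1: 2.9. Distance in frame 2: 2.5.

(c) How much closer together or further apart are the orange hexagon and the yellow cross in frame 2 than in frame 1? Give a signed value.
-1.2

Distance in frame 1: 4.8. Distance in frame 2: 3.6.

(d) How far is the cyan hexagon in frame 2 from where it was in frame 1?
3.4

The cyan hexagon moved from (9.2, 13.9) to (12.3, 12.6), a distance of √(3.1² + 1.3²) ≈ 3.4.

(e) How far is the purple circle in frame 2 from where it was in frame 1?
2.1

The purple circle moved from (6.0, 14.2) to (7.0, 12.3), a distance of √(1.0² + 1.9²) ≈ 2.1.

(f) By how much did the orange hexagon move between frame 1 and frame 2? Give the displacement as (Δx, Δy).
(-4.6, 0.0)

The orange hexagon was at (14.3, 12.6) in frame 1 and (9.7, 12.6) in frame 2.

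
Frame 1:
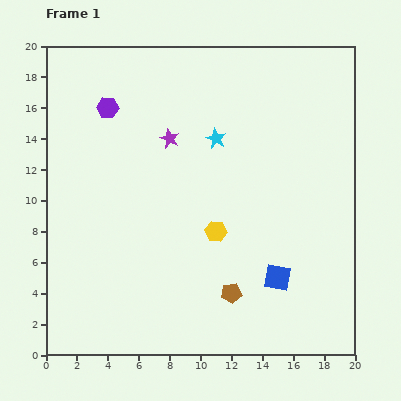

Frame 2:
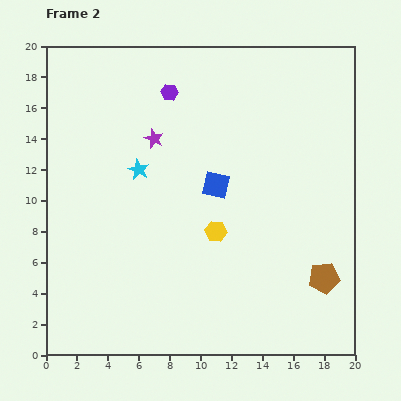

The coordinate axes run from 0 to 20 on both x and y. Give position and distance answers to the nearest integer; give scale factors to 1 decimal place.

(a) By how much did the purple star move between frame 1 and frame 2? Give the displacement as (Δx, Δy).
(-1, 0)

The purple star was at (8, 14) in frame 1 and (7, 14) in frame 2.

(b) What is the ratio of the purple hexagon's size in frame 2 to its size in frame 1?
0.8×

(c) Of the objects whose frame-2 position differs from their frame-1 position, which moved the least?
the purple star

(moved 1)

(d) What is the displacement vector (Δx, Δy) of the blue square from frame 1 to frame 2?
(-4, 6)

The blue square was at (15, 5) in frame 1 and (11, 11) in frame 2.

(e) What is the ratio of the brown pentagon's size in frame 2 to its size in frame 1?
1.5×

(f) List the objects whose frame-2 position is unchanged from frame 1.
the yellow hexagon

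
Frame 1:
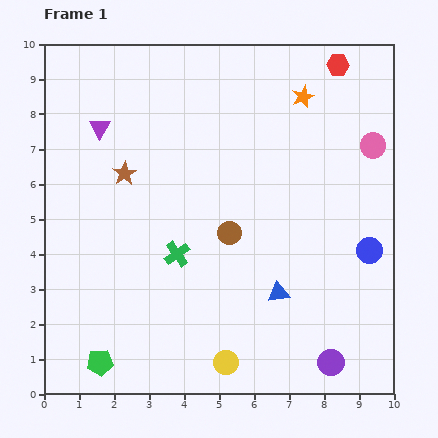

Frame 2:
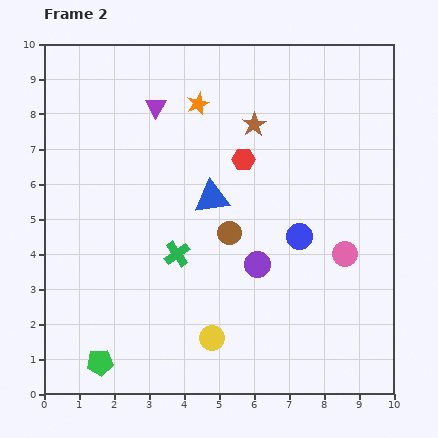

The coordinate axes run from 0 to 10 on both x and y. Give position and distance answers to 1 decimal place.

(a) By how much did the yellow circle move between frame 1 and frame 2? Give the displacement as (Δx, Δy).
(-0.4, 0.7)

The yellow circle was at (5.2, 0.9) in frame 1 and (4.8, 1.6) in frame 2.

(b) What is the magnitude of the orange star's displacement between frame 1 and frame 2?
3.0

The orange star moved from (7.4, 8.5) to (4.4, 8.3), a distance of √(3.0² + 0.2²) ≈ 3.0.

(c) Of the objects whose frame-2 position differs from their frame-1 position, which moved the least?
the yellow circle

(moved 0.8)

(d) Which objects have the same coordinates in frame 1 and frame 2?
the green cross, the brown circle, the green pentagon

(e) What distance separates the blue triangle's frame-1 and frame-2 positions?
3.3

The blue triangle moved from (6.7, 2.9) to (4.8, 5.6), a distance of √(1.9² + 2.7²) ≈ 3.3.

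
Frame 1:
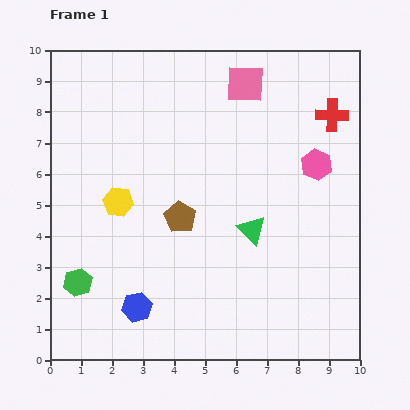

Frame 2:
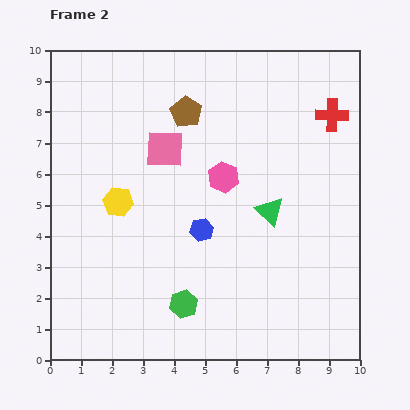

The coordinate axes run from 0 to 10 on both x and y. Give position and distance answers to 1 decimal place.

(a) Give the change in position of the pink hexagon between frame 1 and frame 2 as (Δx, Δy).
(-3.0, -0.4)

The pink hexagon was at (8.6, 6.3) in frame 1 and (5.6, 5.9) in frame 2.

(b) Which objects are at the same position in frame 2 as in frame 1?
the red cross, the yellow hexagon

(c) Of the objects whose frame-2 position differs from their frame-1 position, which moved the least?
the green triangle

(moved 0.8)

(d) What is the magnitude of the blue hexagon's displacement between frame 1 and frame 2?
3.3

The blue hexagon moved from (2.8, 1.7) to (4.9, 4.2), a distance of √(2.1² + 2.5²) ≈ 3.3.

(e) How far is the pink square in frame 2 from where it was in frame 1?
3.3

The pink square moved from (6.3, 8.9) to (3.7, 6.8), a distance of √(2.6² + 2.1²) ≈ 3.3.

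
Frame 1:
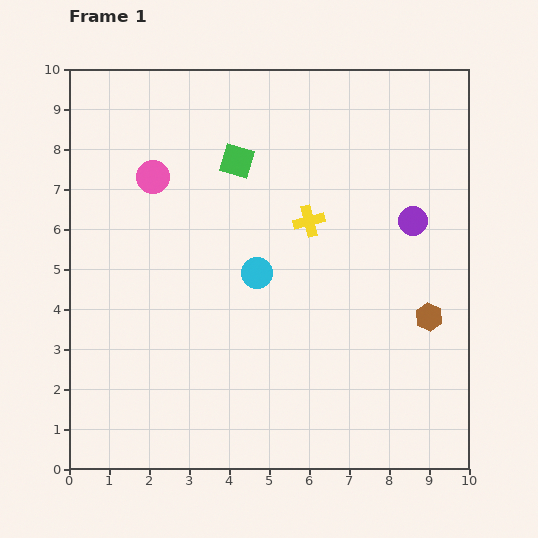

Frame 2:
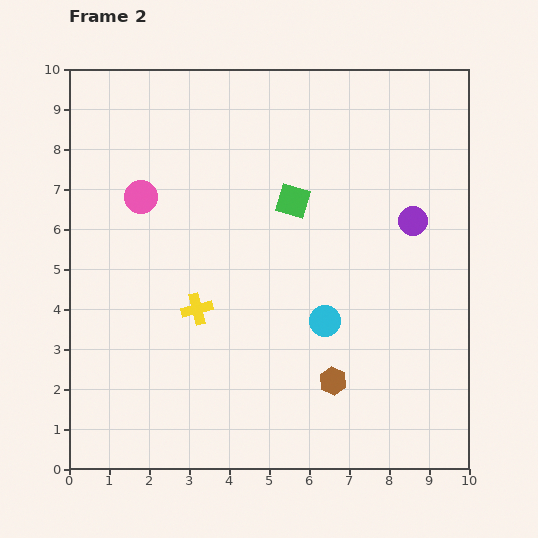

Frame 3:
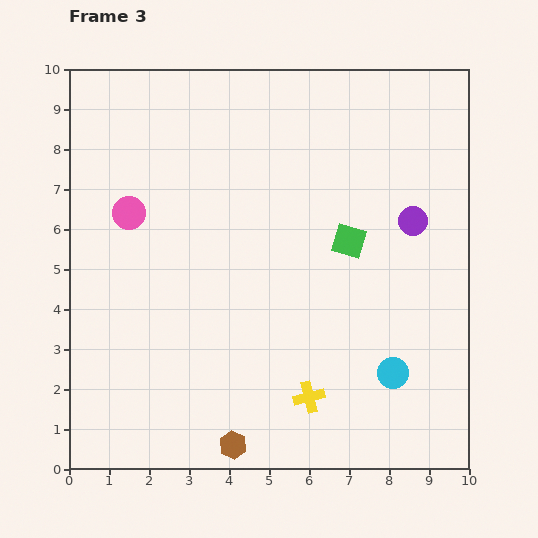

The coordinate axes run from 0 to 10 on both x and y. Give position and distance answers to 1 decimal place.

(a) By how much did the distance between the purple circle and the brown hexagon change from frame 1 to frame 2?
+2.1

Distance in frame 1: 2.4. Distance in frame 2: 4.5.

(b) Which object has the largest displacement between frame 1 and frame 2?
the yellow cross

(moved 3.6; next 2.9)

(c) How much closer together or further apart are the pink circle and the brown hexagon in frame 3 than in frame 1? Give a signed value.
-1.3

Distance in frame 1: 7.7. Distance in frame 3: 6.4.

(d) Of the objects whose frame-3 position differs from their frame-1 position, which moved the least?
the pink circle

(moved 1.1)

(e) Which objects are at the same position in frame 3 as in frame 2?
the purple circle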